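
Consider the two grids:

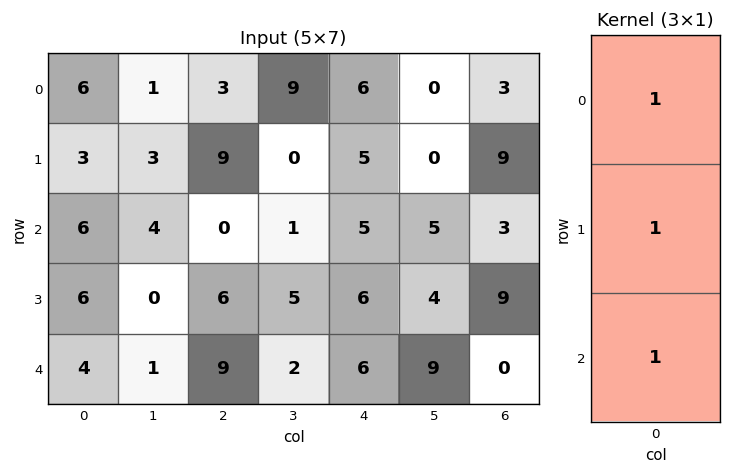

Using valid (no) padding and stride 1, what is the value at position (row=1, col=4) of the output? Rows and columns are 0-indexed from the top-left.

The receptive field on the input at this output position is [5 / 5 / 6]. Elementwise product with the kernel and sum: 5·1 + 5·1 + 6·1.

16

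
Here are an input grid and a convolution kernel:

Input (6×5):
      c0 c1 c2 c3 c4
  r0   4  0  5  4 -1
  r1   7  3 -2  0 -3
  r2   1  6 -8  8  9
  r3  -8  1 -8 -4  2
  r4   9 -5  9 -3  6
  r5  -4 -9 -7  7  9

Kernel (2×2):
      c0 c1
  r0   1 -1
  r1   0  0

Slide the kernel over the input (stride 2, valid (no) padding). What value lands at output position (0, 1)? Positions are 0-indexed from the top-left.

1

The receptive field on the input at this output position is [5 4 / -2 0]. Elementwise product with the kernel and sum: 5·1 + 4·-1.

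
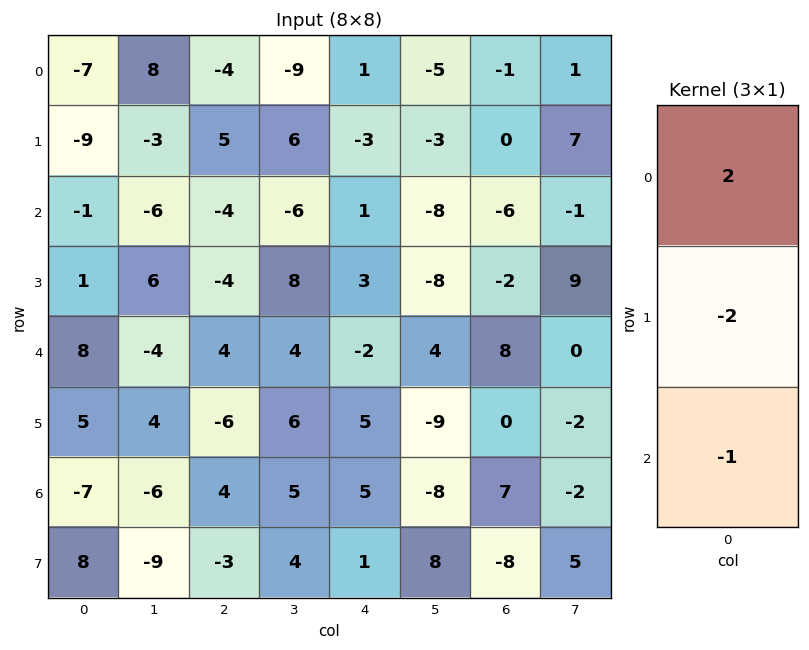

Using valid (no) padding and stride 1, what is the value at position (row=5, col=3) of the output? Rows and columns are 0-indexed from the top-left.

-2

The receptive field on the input at this output position is [6 / 5 / 4]. Elementwise product with the kernel and sum: 6·2 + 5·-2 + 4·-1.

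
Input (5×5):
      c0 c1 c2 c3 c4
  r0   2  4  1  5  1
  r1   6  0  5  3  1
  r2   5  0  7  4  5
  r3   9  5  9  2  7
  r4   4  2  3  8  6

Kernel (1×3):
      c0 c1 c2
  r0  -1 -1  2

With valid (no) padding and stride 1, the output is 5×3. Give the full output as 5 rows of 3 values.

Output[0,0]: The receptive field on the input at this output position is [2 4 1]. Elementwise product with the kernel and sum: 2·-1 + 4·-1 + 1·2.

-4 5 -4
4 1 -6
9 1 -1
4 -10 3
0 11 1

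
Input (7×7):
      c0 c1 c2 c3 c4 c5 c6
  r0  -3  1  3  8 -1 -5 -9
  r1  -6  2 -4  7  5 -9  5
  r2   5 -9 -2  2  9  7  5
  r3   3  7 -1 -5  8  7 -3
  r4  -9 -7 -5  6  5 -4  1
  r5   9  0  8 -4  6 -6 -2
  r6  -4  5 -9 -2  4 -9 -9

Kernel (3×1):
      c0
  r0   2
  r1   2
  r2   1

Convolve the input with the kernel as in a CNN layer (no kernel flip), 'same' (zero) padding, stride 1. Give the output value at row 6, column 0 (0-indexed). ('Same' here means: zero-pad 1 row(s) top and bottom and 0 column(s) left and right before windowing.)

10

The receptive field on the zero-padded input at this output position is [9 / -4 / 0]. Elementwise product with the kernel and sum: 9·2 + -4·2 + 0·1.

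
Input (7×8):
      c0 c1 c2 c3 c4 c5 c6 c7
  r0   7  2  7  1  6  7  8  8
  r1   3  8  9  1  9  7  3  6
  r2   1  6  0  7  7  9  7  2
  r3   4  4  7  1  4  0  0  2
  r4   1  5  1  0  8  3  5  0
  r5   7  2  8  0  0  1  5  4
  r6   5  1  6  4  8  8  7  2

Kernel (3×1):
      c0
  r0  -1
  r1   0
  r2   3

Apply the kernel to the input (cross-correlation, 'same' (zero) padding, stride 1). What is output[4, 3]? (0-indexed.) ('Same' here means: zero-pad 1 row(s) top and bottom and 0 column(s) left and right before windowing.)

-1

The receptive field on the zero-padded input at this output position is [1 / 0 / 0]. Elementwise product with the kernel and sum: 1·-1 + 0·3.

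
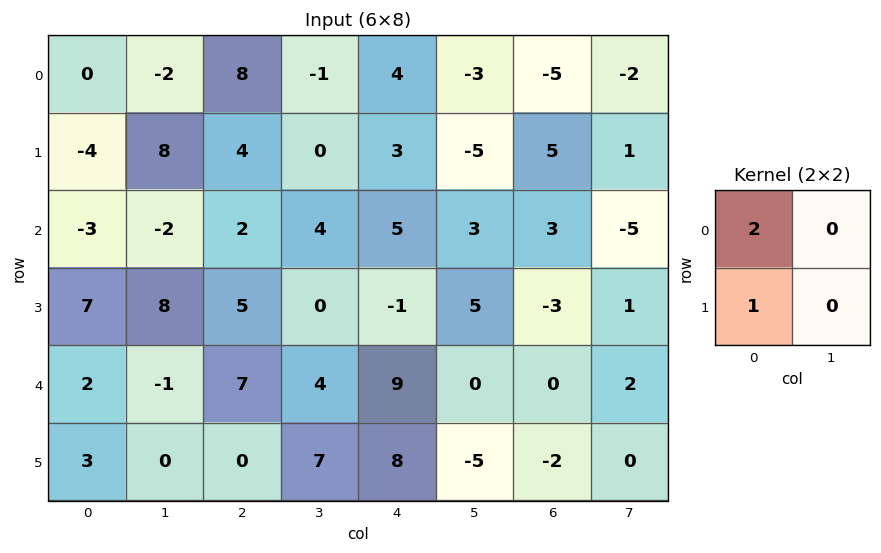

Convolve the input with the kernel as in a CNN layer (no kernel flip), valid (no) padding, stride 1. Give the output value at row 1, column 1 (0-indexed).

The receptive field on the input at this output position is [8 4 / -2 2]. Elementwise product with the kernel and sum: 8·2 + -2·1.

14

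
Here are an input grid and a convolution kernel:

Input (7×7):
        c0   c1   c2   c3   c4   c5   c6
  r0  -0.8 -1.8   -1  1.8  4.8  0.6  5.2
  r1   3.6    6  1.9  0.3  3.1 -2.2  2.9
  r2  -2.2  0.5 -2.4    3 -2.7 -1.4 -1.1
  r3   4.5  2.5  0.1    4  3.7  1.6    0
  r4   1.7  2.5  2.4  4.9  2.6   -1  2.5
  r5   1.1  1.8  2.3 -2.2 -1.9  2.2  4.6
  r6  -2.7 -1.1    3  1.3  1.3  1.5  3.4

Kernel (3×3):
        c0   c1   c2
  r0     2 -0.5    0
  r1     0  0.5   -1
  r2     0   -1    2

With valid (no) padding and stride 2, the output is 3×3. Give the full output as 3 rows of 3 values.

Output[0,0]: The receptive field on the input at this output position is [-0.8 -1.8 -1 / 3.6 6 1.9 / -2.2 0.5 -2.4]. Elementwise product with the kernel and sum: -0.8·2 + -1.8·-0.5 + 6·0.5 + 1.9·-1 + 0.5·-1 + -2.4·2.

-4.9 -14.25 4.5
-1.2 -7.7 2.1
7.85 4.45 7.5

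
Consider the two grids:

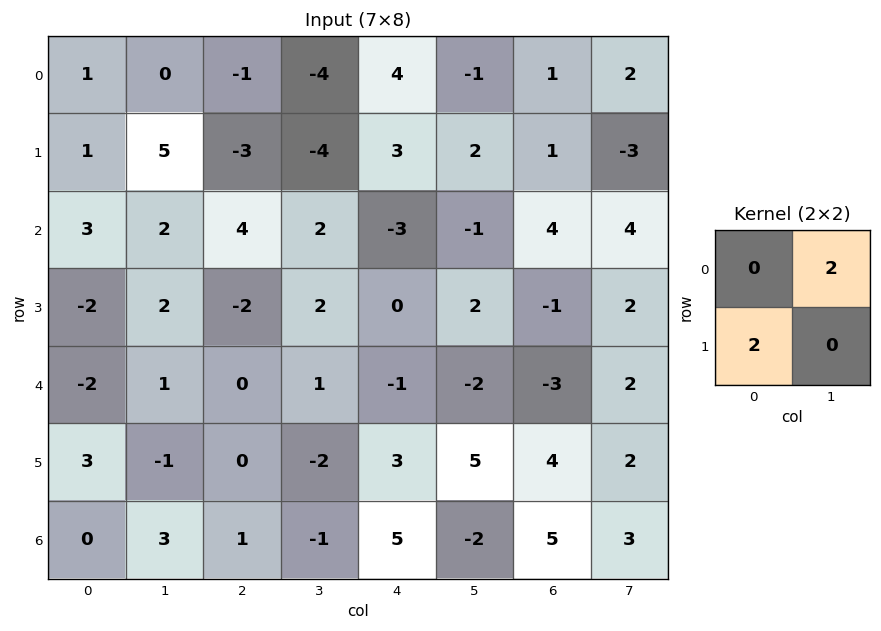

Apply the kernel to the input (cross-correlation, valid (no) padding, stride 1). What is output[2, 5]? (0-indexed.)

The receptive field on the input at this output position is [-1 4 / 2 -1]. Elementwise product with the kernel and sum: 4·2 + 2·2.

12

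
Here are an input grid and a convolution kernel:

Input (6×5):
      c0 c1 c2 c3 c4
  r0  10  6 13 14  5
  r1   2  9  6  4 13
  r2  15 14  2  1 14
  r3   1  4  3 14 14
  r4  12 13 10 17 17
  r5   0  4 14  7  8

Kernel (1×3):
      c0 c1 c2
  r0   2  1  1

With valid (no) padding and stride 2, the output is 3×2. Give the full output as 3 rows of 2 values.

39 45
46 19
47 54

Output[0,0]: The receptive field on the input at this output position is [10 6 13]. Elementwise product with the kernel and sum: 10·2 + 6·1 + 13·1.
Output[0,1]: The receptive field on the input at this output position is [13 14 5]. Elementwise product with the kernel and sum: 13·2 + 14·1 + 5·1.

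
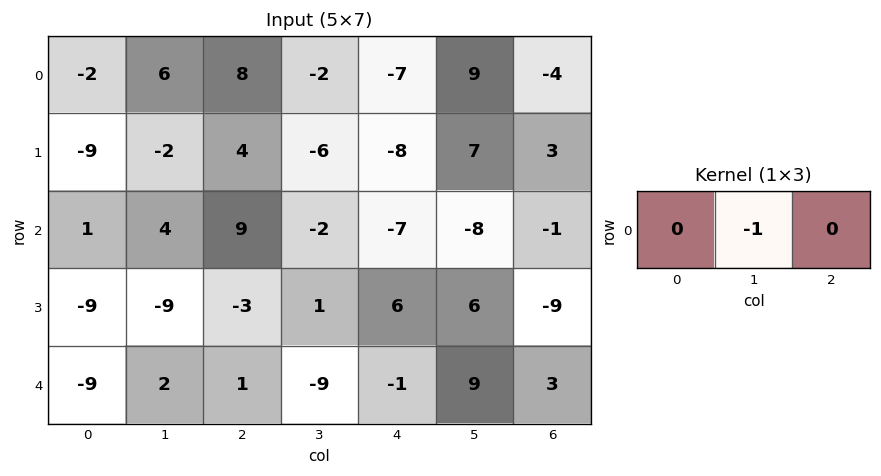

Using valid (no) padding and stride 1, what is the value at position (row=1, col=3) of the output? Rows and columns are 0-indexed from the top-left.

The receptive field on the input at this output position is [-6 -8 7]. Elementwise product with the kernel and sum: -8·-1.

8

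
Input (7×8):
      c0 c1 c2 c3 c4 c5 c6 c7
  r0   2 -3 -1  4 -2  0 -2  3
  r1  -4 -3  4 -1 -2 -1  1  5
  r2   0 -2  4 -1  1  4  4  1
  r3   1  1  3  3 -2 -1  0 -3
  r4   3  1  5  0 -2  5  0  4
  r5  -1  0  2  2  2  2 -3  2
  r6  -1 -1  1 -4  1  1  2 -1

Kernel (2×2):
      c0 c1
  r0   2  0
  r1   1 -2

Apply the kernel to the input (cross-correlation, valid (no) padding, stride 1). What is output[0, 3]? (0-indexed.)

11

The receptive field on the input at this output position is [4 -2 / -1 -2]. Elementwise product with the kernel and sum: 4·2 + -1·1 + -2·-2.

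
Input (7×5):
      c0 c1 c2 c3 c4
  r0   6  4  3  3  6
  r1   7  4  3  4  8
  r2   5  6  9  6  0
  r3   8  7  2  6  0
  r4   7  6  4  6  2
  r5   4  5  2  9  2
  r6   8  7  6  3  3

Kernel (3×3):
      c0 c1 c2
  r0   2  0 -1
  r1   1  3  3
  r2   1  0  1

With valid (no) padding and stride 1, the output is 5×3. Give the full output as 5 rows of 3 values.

51 42 48
71 68 27
47 49 44
57 58 36
49 54 50

Output[0,0]: The receptive field on the input at this output position is [6 4 3 / 7 4 3 / 5 6 9]. Elementwise product with the kernel and sum: 6·2 + 3·-1 + 7·1 + 4·3 + 3·3 + 5·1 + 9·1.
Output[0,1]: The receptive field on the input at this output position is [4 3 3 / 4 3 4 / 6 9 6]. Elementwise product with the kernel and sum: 4·2 + 3·-1 + 4·1 + 3·3 + 4·3 + 6·1 + 6·1.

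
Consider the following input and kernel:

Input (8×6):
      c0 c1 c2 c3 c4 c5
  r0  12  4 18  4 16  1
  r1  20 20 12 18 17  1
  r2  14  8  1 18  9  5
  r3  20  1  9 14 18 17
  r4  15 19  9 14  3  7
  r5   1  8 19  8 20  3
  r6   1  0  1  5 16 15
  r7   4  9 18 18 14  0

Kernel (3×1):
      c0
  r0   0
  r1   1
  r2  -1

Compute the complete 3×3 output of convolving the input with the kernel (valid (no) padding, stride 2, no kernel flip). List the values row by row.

Output[0,0]: The receptive field on the input at this output position is [12 / 20 / 14]. Elementwise product with the kernel and sum: 20·1 + 14·-1.

6 11 8
5 0 15
0 18 4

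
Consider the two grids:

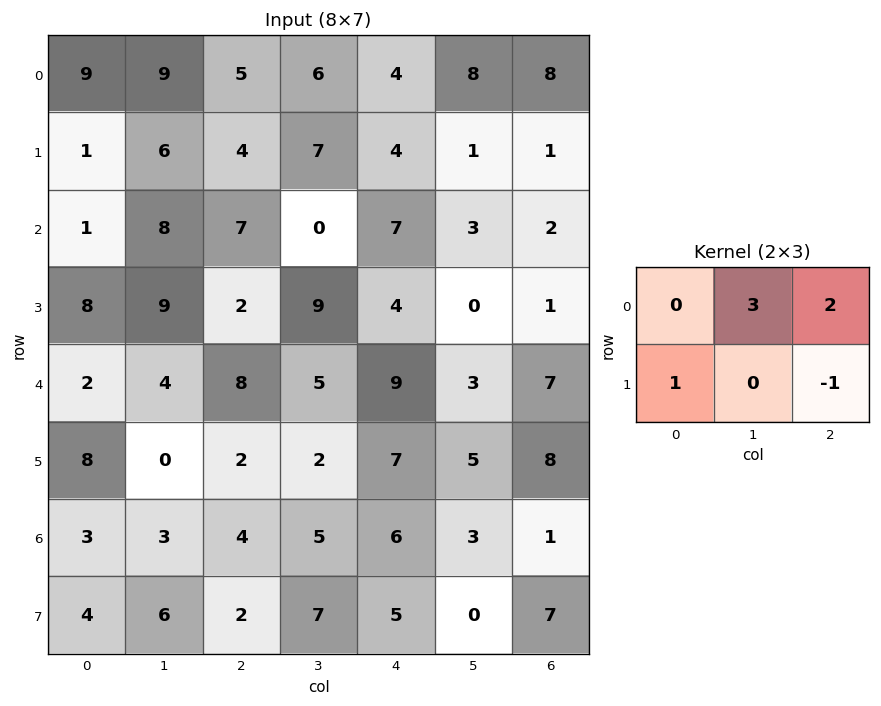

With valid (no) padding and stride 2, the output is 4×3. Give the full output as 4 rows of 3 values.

34 26 43
44 12 16
34 28 22
19 24 9

Output[0,0]: The receptive field on the input at this output position is [9 9 5 / 1 6 4]. Elementwise product with the kernel and sum: 9·3 + 5·2 + 1·1 + 4·-1.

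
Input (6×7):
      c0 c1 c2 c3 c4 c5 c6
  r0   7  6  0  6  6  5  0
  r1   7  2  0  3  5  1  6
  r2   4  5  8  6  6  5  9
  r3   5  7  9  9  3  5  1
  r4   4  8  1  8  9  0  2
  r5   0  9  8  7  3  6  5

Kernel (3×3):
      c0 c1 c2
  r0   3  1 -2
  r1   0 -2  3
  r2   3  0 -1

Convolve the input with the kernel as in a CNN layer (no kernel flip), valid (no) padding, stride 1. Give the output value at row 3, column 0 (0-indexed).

The receptive field on the input at this output position is [5 7 9 / 4 8 1 / 0 9 8]. Elementwise product with the kernel and sum: 5·3 + 7·1 + 9·-2 + 8·-2 + 1·3 + 0·3 + 8·-1.

-17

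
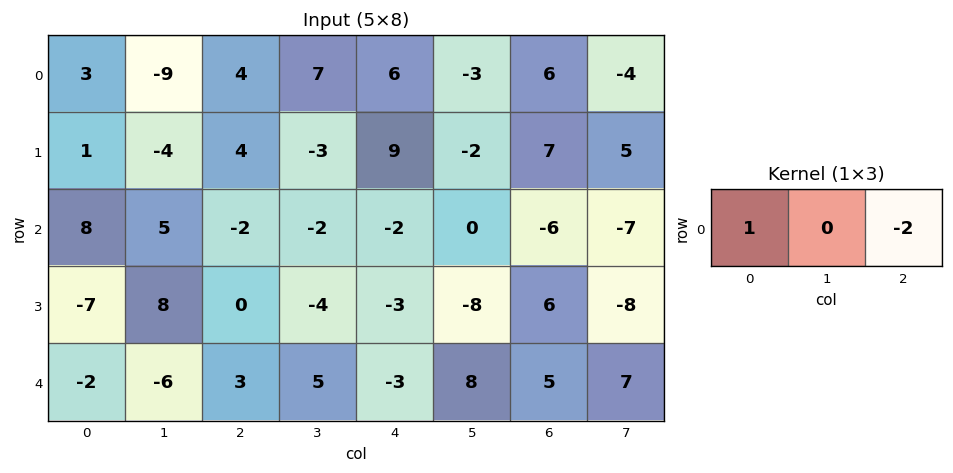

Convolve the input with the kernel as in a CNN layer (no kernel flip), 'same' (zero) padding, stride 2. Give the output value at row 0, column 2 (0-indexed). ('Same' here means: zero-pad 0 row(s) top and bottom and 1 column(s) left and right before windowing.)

13

The receptive field on the zero-padded input at this output position is [7 6 -3]. Elementwise product with the kernel and sum: 7·1 + -3·-2.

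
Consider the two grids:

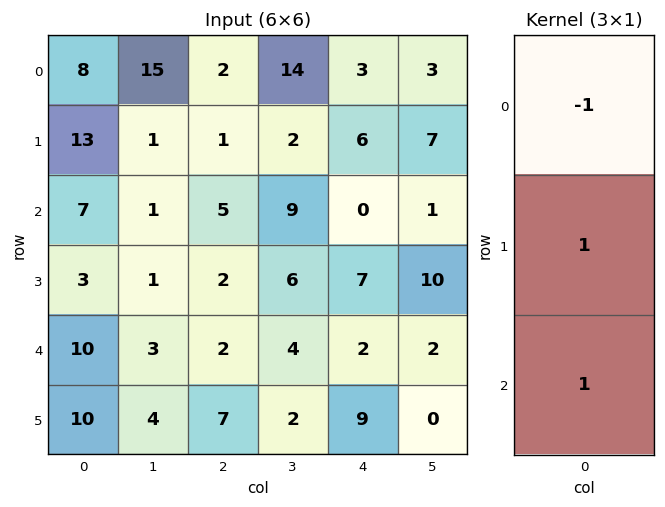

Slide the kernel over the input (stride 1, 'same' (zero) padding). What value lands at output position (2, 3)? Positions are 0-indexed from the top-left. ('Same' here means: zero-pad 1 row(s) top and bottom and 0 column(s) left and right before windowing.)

The receptive field on the zero-padded input at this output position is [2 / 9 / 6]. Elementwise product with the kernel and sum: 2·-1 + 9·1 + 6·1.

13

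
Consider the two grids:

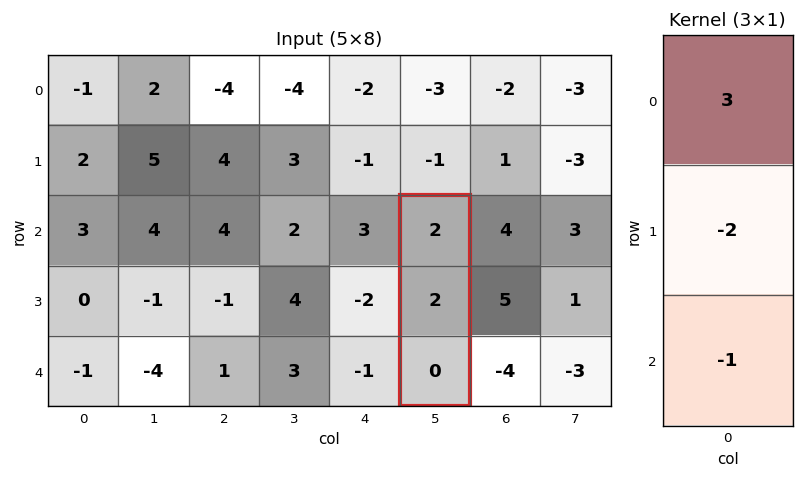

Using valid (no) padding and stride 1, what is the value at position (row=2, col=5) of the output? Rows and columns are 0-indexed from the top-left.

2

The receptive field on the input at this output position is [2 / 2 / 0]. Elementwise product with the kernel and sum: 2·3 + 2·-2 + 0·-1.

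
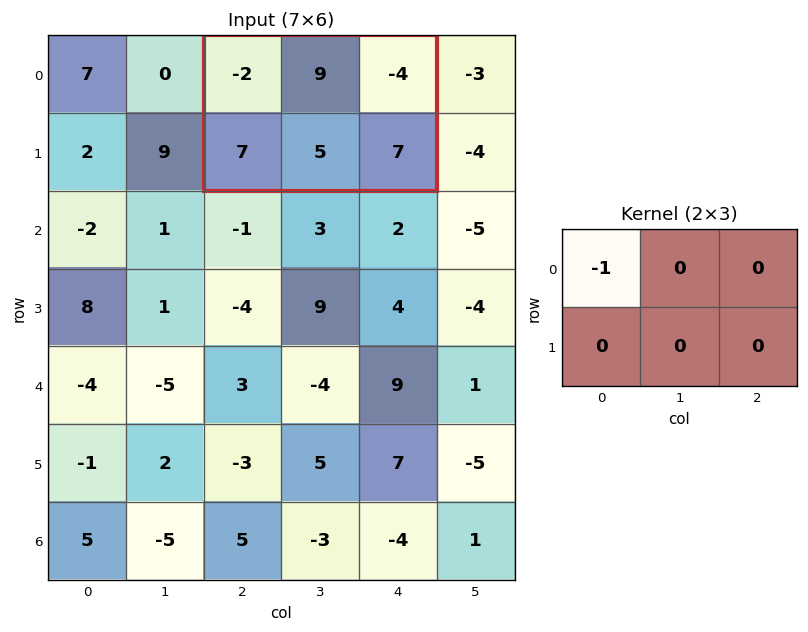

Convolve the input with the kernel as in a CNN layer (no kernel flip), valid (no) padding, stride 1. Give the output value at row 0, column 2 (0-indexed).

2

The receptive field on the input at this output position is [-2 9 -4 / 7 5 7]. Elementwise product with the kernel and sum: -2·-1.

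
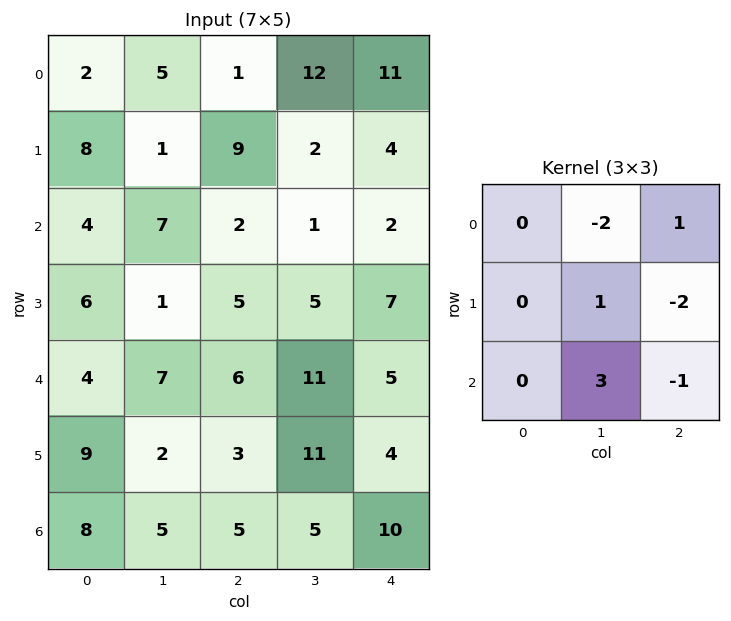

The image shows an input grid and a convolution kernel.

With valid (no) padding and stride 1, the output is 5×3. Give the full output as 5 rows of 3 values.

Output[0,0]: The receptive field on the input at this output position is [2 5 1 / 8 1 9 / 4 7 2]. Elementwise product with the kernel and sum: 5·-2 + 1·1 + 1·1 + 9·-2 + 7·3 + 2·-1.
Output[0,1]: The receptive field on the input at this output position is [5 1 12 / 1 9 2 / 7 2 1]. Elementwise product with the kernel and sum: 1·-2 + 12·1 + 9·1 + 2·-2 + 2·3 + 1·-1.

-7 20 -18
8 -6 5
-6 -1 19
1 -23 27
-2 -10 -9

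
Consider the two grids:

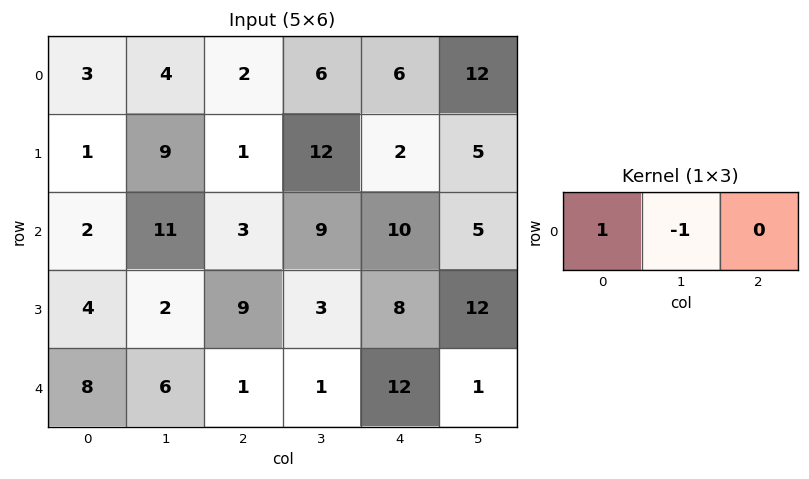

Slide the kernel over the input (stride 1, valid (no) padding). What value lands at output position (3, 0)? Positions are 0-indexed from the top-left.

The receptive field on the input at this output position is [4 2 9]. Elementwise product with the kernel and sum: 4·1 + 2·-1.

2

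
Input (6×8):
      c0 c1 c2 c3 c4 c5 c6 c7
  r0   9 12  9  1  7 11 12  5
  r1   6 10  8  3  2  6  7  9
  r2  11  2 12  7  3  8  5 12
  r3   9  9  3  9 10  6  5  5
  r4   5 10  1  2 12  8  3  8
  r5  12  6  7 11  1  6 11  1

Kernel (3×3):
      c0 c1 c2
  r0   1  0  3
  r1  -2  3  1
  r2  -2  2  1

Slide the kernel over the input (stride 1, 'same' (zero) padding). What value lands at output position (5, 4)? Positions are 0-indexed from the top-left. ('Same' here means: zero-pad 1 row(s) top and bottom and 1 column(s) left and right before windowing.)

The receptive field on the zero-padded input at this output position is [2 12 8 / 11 1 6 / 0 0 0]. Elementwise product with the kernel and sum: 2·1 + 8·3 + 11·-2 + 1·3 + 6·1 + 0·-2 + 0·2 + 0·1.

13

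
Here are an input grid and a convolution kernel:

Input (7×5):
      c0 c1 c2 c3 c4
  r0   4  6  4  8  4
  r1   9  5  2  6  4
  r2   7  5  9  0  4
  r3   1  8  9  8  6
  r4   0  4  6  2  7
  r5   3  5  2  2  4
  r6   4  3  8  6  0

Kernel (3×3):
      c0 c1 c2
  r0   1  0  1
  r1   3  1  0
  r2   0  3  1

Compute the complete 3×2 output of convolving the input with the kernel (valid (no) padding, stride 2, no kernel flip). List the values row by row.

64 24
45 61
37 39

Output[0,0]: The receptive field on the input at this output position is [4 6 4 / 9 5 2 / 7 5 9]. Elementwise product with the kernel and sum: 4·1 + 4·1 + 9·3 + 5·1 + 5·3 + 9·1.
Output[0,1]: The receptive field on the input at this output position is [4 8 4 / 2 6 4 / 9 0 4]. Elementwise product with the kernel and sum: 4·1 + 4·1 + 2·3 + 6·1 + 0·3 + 4·1.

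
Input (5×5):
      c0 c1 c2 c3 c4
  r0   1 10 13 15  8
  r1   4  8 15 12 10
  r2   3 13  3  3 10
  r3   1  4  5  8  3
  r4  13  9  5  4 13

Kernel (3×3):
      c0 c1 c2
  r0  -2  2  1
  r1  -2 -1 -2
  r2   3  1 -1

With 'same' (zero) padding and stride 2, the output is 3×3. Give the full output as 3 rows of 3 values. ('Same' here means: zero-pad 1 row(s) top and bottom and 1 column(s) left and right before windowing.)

-25 -36 8
-16 0 7
-25 -21 -31

Output[0,0]: The receptive field on the zero-padded input at this output position is [0 0 0 / 0 1 10 / 0 4 8]. Elementwise product with the kernel and sum: 0·-2 + 0·2 + 0·1 + 0·-2 + 1·-1 + 10·-2 + 0·3 + 4·1 + 8·-1.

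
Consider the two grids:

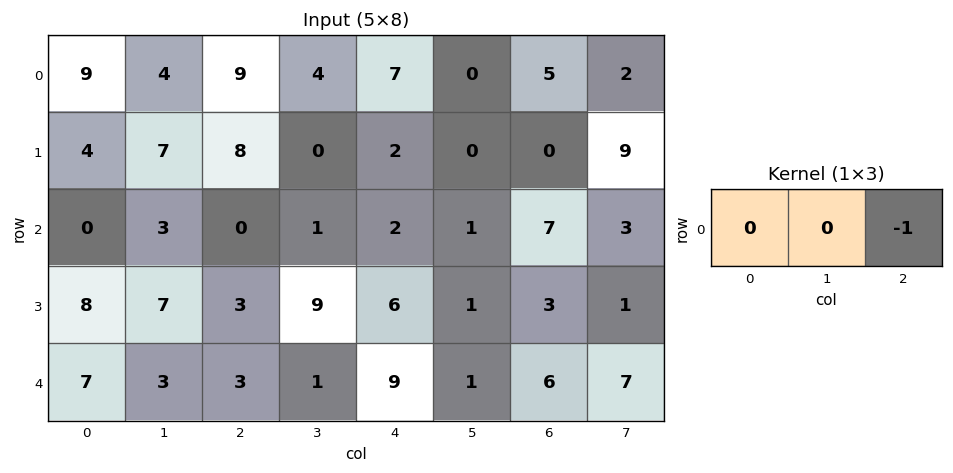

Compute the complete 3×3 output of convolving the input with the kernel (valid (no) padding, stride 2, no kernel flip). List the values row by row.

Output[0,0]: The receptive field on the input at this output position is [9 4 9]. Elementwise product with the kernel and sum: 9·-1.

-9 -7 -5
0 -2 -7
-3 -9 -6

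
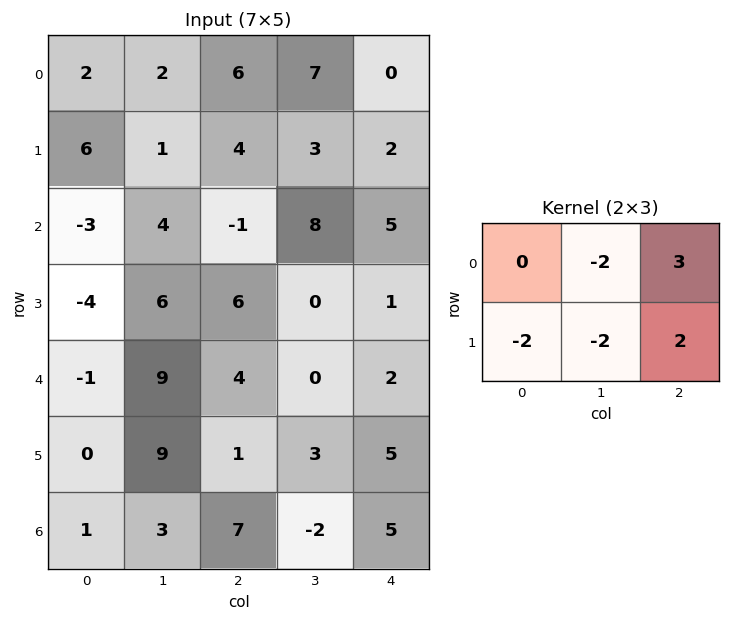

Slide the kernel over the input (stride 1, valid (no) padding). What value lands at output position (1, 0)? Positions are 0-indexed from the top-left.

6

The receptive field on the input at this output position is [6 1 4 / -3 4 -1]. Elementwise product with the kernel and sum: 1·-2 + 4·3 + -3·-2 + 4·-2 + -1·2.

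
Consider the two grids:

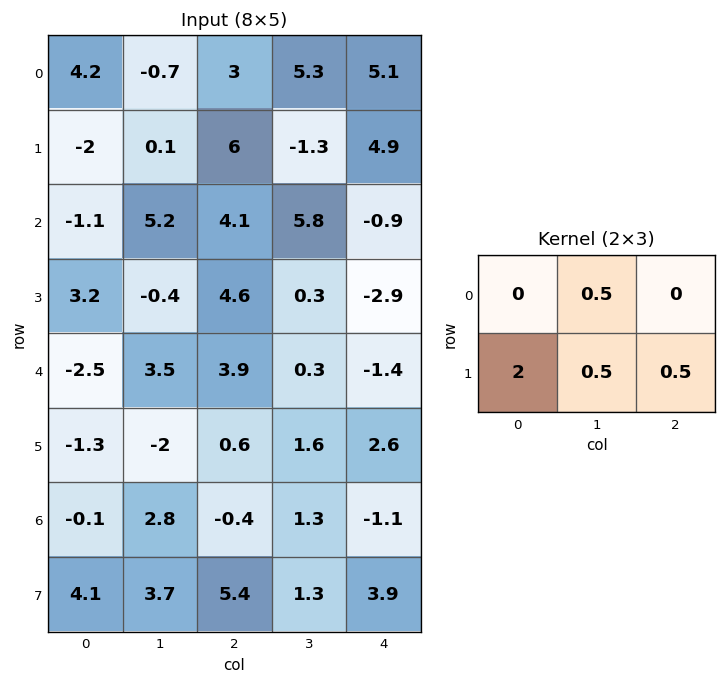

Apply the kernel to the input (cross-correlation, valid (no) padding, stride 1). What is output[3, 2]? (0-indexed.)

7.4

The receptive field on the input at this output position is [4.6 0.3 -2.9 / 3.9 0.3 -1.4]. Elementwise product with the kernel and sum: 0.3·0.5 + 3.9·2 + 0.3·0.5 + -1.4·0.5.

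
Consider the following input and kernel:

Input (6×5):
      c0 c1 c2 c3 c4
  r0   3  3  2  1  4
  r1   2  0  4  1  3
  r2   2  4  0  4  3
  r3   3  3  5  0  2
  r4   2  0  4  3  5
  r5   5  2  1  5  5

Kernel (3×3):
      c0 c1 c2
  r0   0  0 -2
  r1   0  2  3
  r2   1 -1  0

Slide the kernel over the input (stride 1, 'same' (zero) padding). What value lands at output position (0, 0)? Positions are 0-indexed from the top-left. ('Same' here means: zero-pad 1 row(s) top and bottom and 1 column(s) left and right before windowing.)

13

The receptive field on the zero-padded input at this output position is [0 0 0 / 0 3 3 / 0 2 0]. Elementwise product with the kernel and sum: 0·-2 + 3·2 + 3·3 + 0·1 + 2·-1.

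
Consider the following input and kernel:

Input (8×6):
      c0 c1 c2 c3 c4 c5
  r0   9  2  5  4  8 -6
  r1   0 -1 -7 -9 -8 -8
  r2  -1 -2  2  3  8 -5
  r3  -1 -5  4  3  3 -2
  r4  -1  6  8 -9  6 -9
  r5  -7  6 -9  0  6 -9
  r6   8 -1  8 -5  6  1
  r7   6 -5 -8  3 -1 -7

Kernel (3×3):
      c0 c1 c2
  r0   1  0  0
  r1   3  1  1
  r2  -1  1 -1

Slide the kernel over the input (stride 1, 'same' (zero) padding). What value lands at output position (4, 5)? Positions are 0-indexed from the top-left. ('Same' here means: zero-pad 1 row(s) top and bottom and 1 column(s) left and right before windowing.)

The receptive field on the zero-padded input at this output position is [3 -2 0 / 6 -9 0 / 6 -9 0]. Elementwise product with the kernel and sum: 3·1 + 6·3 + -9·1 + 0·1 + 6·-1 + -9·1 + 0·-1.

-3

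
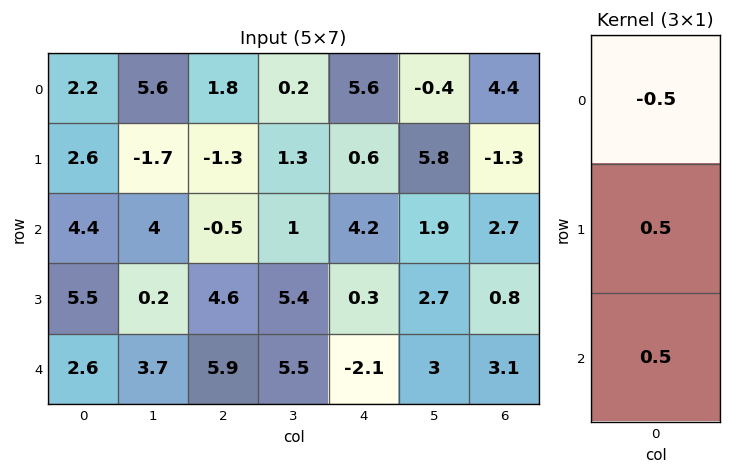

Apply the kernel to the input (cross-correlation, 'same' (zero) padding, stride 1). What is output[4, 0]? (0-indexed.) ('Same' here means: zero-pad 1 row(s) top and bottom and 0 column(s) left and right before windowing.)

The receptive field on the zero-padded input at this output position is [5.5 / 2.6 / 0]. Elementwise product with the kernel and sum: 5.5·-0.5 + 2.6·0.5 + 0·0.5.

-1.45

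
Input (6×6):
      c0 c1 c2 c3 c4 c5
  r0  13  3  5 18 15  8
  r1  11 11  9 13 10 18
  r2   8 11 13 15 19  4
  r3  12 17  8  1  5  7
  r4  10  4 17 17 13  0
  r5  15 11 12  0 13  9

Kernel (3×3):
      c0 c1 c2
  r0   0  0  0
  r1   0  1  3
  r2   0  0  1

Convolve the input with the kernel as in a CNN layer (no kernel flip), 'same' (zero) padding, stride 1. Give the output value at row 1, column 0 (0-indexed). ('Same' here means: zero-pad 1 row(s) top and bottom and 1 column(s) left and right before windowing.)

55

The receptive field on the zero-padded input at this output position is [0 13 3 / 0 11 11 / 0 8 11]. Elementwise product with the kernel and sum: 11·1 + 11·3 + 11·1.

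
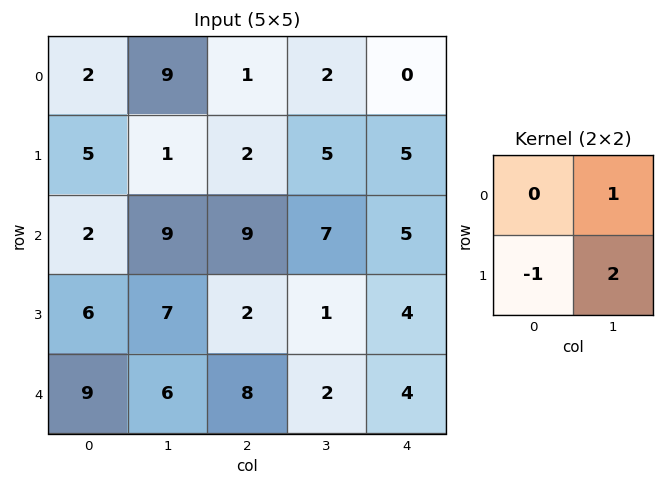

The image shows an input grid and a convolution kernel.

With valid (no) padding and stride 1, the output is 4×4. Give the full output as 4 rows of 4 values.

Output[0,0]: The receptive field on the input at this output position is [2 9 / 5 1]. Elementwise product with the kernel and sum: 9·1 + 5·-1 + 1·2.

6 4 10 5
17 11 10 8
17 6 7 12
10 12 -3 10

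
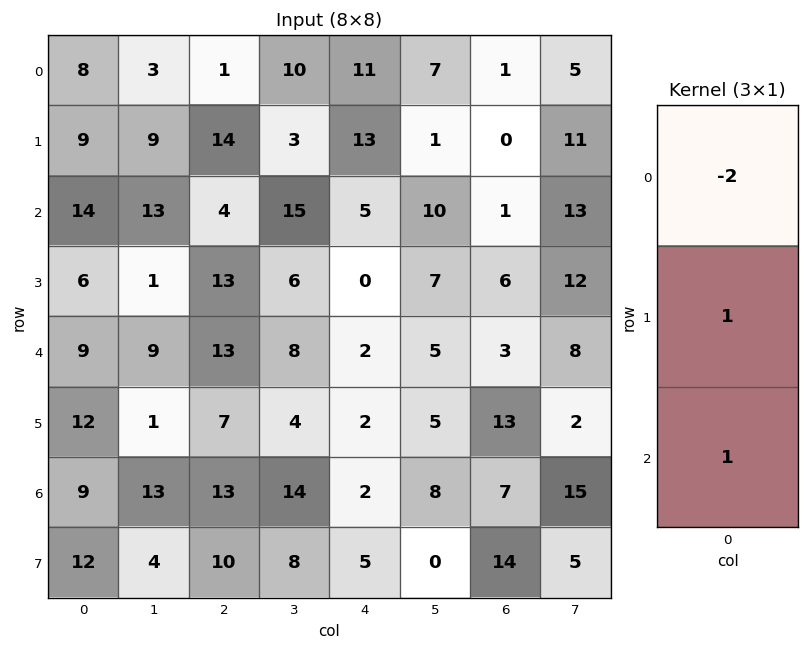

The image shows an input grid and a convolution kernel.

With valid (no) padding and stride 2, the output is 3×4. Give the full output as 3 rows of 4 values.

7 16 -4 -1
-13 18 -8 7
3 -6 0 14

Output[0,0]: The receptive field on the input at this output position is [8 / 9 / 14]. Elementwise product with the kernel and sum: 8·-2 + 9·1 + 14·1.
Output[0,1]: The receptive field on the input at this output position is [1 / 14 / 4]. Elementwise product with the kernel and sum: 1·-2 + 14·1 + 4·1.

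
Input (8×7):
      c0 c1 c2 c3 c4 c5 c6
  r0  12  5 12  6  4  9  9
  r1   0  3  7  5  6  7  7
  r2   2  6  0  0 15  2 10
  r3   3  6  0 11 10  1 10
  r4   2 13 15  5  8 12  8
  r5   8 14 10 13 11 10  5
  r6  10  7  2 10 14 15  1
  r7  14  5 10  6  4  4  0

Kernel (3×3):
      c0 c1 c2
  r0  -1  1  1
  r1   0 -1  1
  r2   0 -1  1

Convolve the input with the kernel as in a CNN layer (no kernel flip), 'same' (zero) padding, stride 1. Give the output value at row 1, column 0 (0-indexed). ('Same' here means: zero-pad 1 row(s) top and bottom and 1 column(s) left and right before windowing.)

The receptive field on the zero-padded input at this output position is [0 12 5 / 0 0 3 / 0 2 6]. Elementwise product with the kernel and sum: 0·-1 + 12·1 + 5·1 + 0·-1 + 3·1 + 2·-1 + 6·1.

24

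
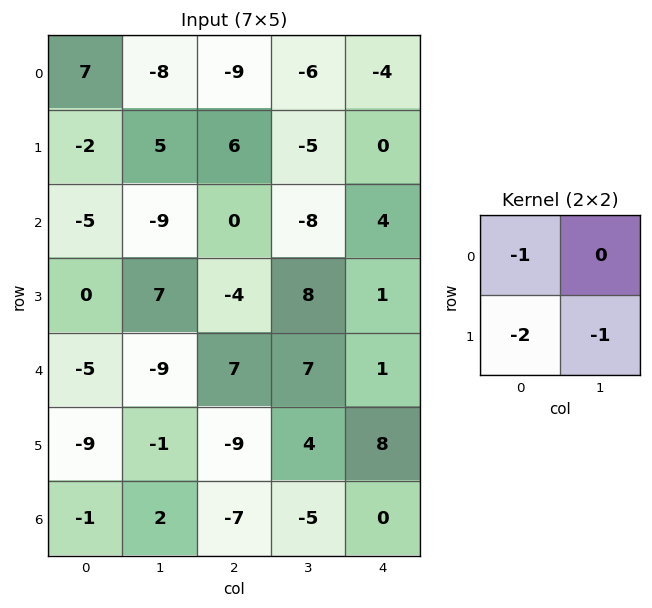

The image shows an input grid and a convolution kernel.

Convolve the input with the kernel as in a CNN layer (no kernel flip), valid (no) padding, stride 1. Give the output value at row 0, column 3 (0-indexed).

16

The receptive field on the input at this output position is [-6 -4 / -5 0]. Elementwise product with the kernel and sum: -6·-1 + -5·-2 + 0·-1.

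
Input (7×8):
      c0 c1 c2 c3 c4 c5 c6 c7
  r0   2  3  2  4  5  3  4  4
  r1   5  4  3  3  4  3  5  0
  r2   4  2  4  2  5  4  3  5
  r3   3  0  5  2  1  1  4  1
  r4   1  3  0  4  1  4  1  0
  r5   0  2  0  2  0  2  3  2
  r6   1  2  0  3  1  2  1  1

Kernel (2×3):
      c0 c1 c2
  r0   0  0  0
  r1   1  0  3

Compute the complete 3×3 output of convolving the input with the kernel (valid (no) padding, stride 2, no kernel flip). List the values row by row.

14 15 19
18 8 13
0 0 9

Output[0,0]: The receptive field on the input at this output position is [2 3 2 / 5 4 3]. Elementwise product with the kernel and sum: 5·1 + 3·3.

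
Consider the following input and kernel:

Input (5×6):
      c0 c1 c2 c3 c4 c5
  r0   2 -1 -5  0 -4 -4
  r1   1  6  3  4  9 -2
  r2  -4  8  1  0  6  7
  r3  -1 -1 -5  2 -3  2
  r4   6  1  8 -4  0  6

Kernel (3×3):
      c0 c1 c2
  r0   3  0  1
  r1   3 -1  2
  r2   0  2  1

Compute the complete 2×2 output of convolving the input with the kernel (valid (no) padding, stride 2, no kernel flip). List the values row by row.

Output[0,0]: The receptive field on the input at this output position is [2 -1 -5 / 1 6 3 / -4 8 1]. Elementwise product with the kernel and sum: 2·3 + -5·1 + 1·3 + 6·-1 + 3·2 + 8·2 + 1·1.
Output[0,1]: The receptive field on the input at this output position is [-5 0 -4 / 3 4 9 / 1 0 6]. Elementwise product with the kernel and sum: -5·3 + -4·1 + 3·3 + 4·-1 + 9·2 + 0·2 + 6·1.

21 10
-13 -22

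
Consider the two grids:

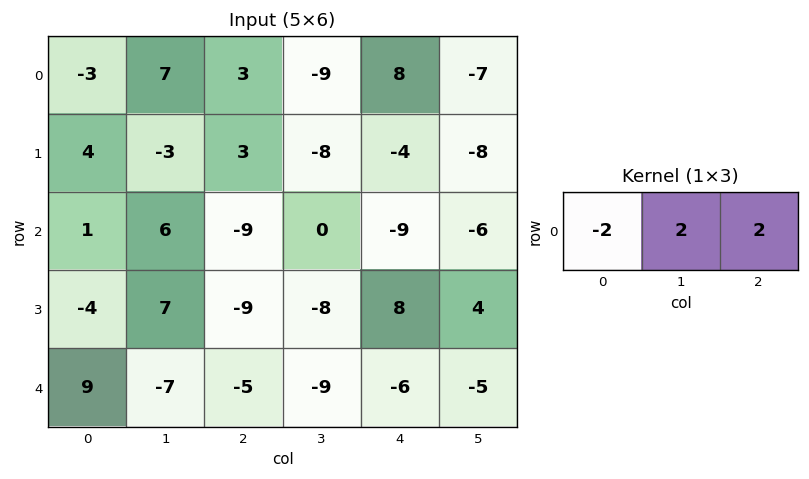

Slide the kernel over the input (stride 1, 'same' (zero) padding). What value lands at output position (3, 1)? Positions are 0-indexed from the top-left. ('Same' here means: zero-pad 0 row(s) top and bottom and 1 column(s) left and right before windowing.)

The receptive field on the zero-padded input at this output position is [-4 7 -9]. Elementwise product with the kernel and sum: -4·-2 + 7·2 + -9·2.

4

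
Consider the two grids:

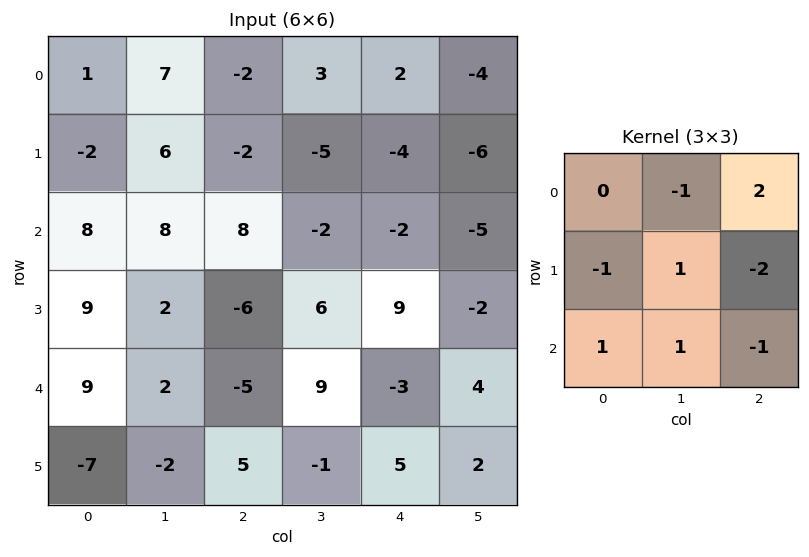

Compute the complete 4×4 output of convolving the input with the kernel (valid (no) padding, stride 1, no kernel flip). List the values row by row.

Output[0,0]: The receptive field on the input at this output position is [1 7 -2 / -2 6 -2 / 8 8 8]. Elementwise product with the kernel and sum: 7·-1 + -2·2 + -2·-1 + 6·1 + -2·-2 + 8·1 + 8·1 + 8·-1.
Output[0,1]: The receptive field on the input at this output position is [7 -2 3 / 6 -2 -5 / 8 8 -2]. Elementwise product with the kernel and sum: -2·-1 + 3·2 + 6·-1 + -2·1 + -5·-2 + 8·1 + 8·1 + -2·-1.

9 28 14 4
-9 -14 -18 19
29 -44 -1 1
-25 -3 31 -31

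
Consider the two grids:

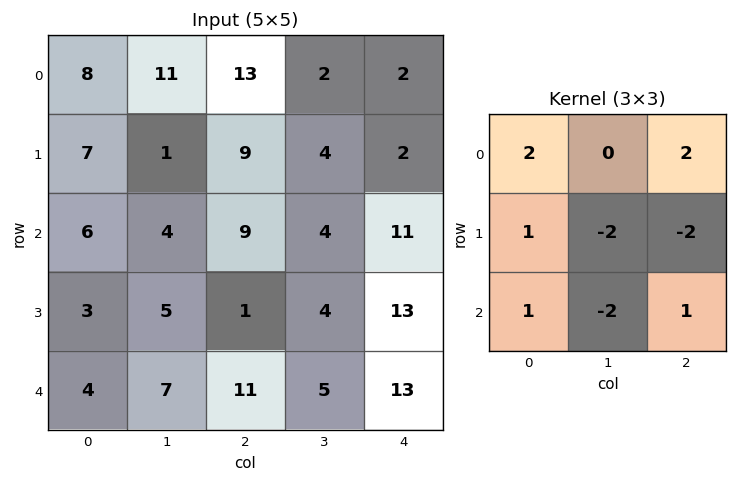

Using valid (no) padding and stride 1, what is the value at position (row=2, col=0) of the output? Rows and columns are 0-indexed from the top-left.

22

The receptive field on the input at this output position is [6 4 9 / 3 5 1 / 4 7 11]. Elementwise product with the kernel and sum: 6·2 + 9·2 + 3·1 + 5·-2 + 1·-2 + 4·1 + 7·-2 + 11·1.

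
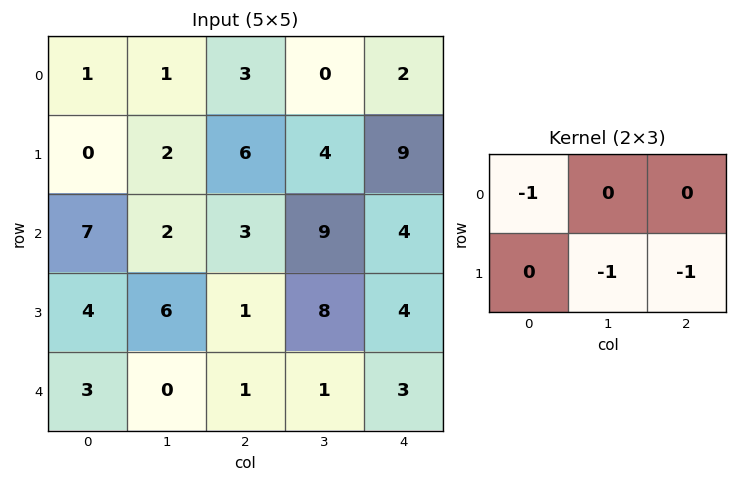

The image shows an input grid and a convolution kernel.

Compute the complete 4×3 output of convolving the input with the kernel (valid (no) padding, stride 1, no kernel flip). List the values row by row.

Output[0,0]: The receptive field on the input at this output position is [1 1 3 / 0 2 6]. Elementwise product with the kernel and sum: 1·-1 + 2·-1 + 6·-1.
Output[0,1]: The receptive field on the input at this output position is [1 3 0 / 2 6 4]. Elementwise product with the kernel and sum: 1·-1 + 6·-1 + 4·-1.

-9 -11 -16
-5 -14 -19
-14 -11 -15
-5 -8 -5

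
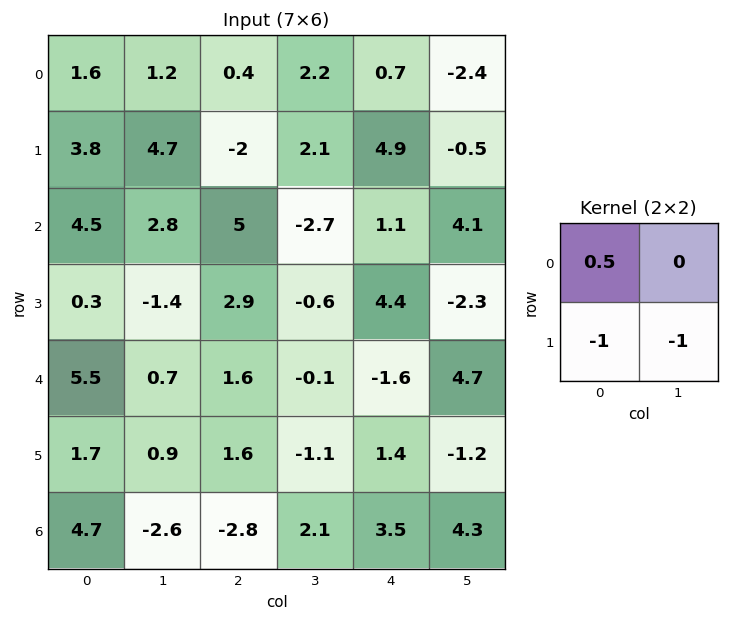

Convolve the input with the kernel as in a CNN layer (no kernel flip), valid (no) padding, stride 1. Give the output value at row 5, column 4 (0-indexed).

-7.1

The receptive field on the input at this output position is [1.4 -1.2 / 3.5 4.3]. Elementwise product with the kernel and sum: 1.4·0.5 + 3.5·-1 + 4.3·-1.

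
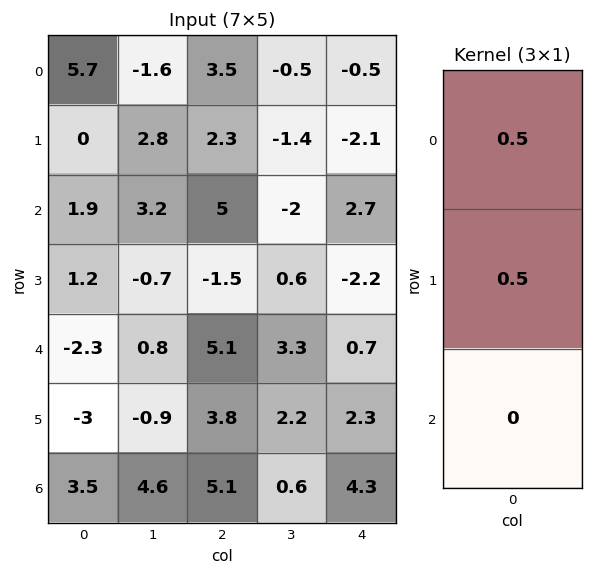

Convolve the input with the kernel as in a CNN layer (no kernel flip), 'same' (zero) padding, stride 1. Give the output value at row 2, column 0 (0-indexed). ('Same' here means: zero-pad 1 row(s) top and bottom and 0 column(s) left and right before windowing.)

The receptive field on the zero-padded input at this output position is [0 / 1.9 / 1.2]. Elementwise product with the kernel and sum: 0·0.5 + 1.9·0.5.

0.95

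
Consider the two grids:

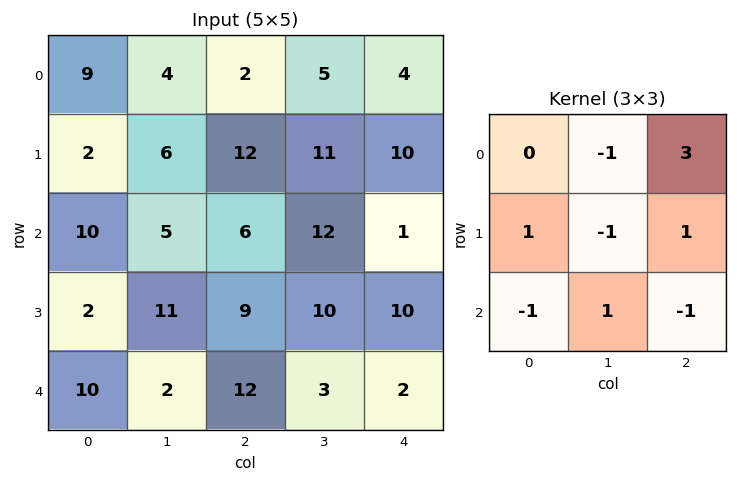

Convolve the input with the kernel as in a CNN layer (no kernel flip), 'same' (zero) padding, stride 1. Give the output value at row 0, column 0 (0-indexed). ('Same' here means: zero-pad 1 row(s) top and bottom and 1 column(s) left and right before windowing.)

-9

The receptive field on the zero-padded input at this output position is [0 0 0 / 0 9 4 / 0 2 6]. Elementwise product with the kernel and sum: 0·-1 + 0·3 + 0·1 + 9·-1 + 4·1 + 0·-1 + 2·1 + 6·-1.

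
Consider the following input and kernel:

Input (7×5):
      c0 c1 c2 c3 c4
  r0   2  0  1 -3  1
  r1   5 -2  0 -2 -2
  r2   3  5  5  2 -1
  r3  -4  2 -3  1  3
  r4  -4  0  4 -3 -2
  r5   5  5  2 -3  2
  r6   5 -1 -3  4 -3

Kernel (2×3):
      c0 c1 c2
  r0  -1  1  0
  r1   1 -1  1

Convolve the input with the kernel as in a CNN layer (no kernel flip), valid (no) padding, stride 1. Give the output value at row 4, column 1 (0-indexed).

4

The receptive field on the input at this output position is [0 4 -3 / 5 2 -3]. Elementwise product with the kernel and sum: 0·-1 + 4·1 + 5·1 + 2·-1 + -3·1.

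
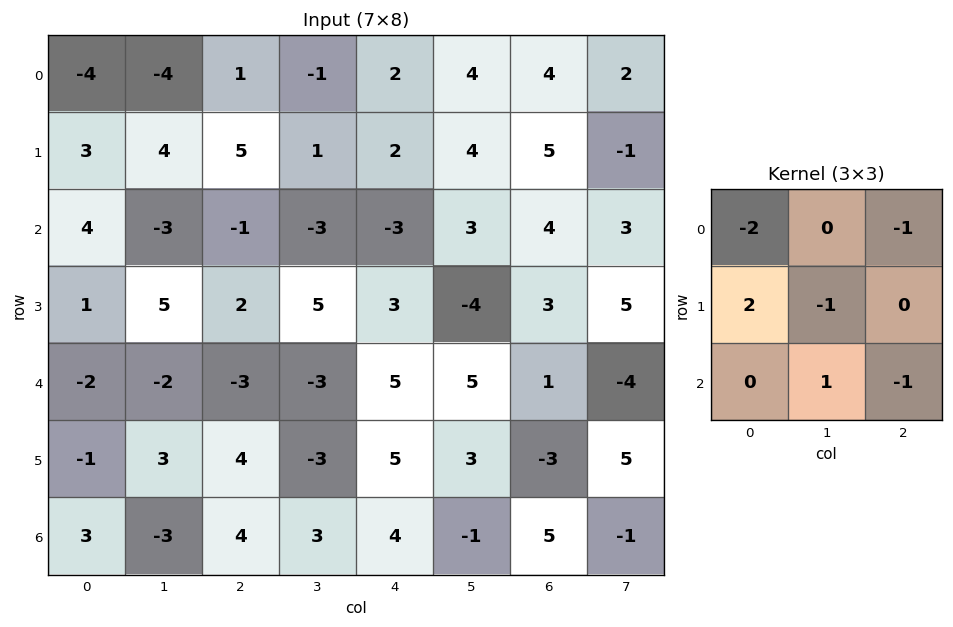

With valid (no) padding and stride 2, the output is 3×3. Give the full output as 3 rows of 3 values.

7 5 -9
-9 -4 16
-5 11 -10

Output[0,0]: The receptive field on the input at this output position is [-4 -4 1 / 3 4 5 / 4 -3 -1]. Elementwise product with the kernel and sum: -4·-2 + 1·-1 + 3·2 + 4·-1 + -3·1 + -1·-1.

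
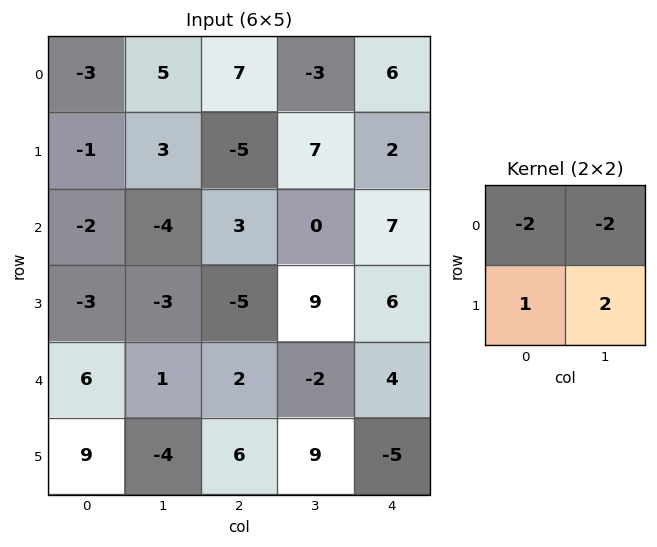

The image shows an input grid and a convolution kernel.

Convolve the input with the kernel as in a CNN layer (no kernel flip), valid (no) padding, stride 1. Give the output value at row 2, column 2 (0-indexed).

7

The receptive field on the input at this output position is [3 0 / -5 9]. Elementwise product with the kernel and sum: 3·-2 + 0·-2 + -5·1 + 9·2.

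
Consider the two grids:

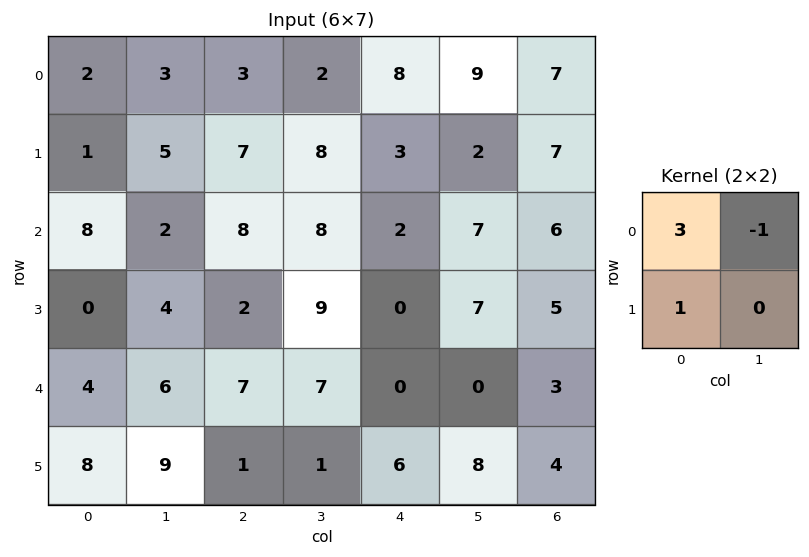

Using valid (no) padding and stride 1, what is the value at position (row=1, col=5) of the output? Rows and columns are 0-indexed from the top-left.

6

The receptive field on the input at this output position is [2 7 / 7 6]. Elementwise product with the kernel and sum: 2·3 + 7·-1 + 7·1.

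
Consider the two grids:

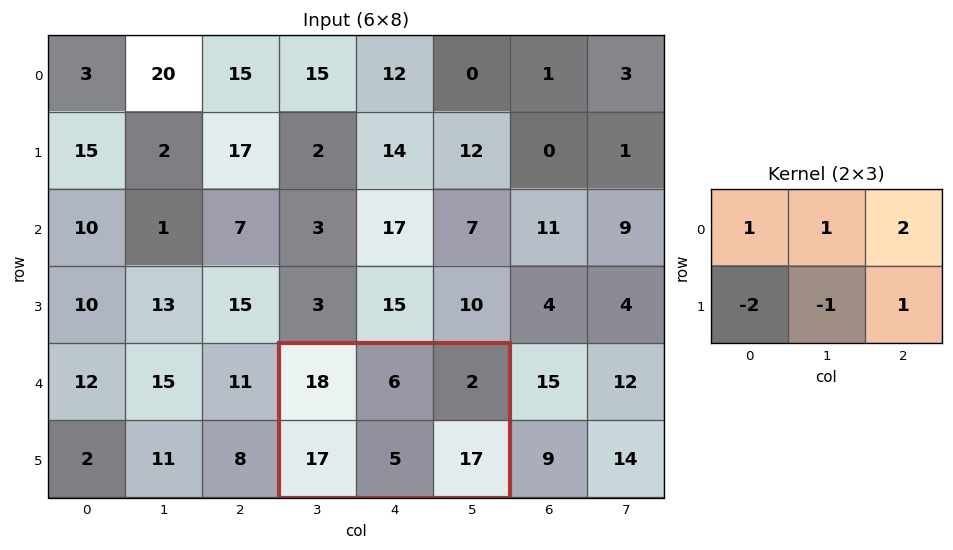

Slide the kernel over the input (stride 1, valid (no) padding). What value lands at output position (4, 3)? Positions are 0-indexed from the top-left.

6

The receptive field on the input at this output position is [18 6 2 / 17 5 17]. Elementwise product with the kernel and sum: 18·1 + 6·1 + 2·2 + 17·-2 + 5·-1 + 17·1.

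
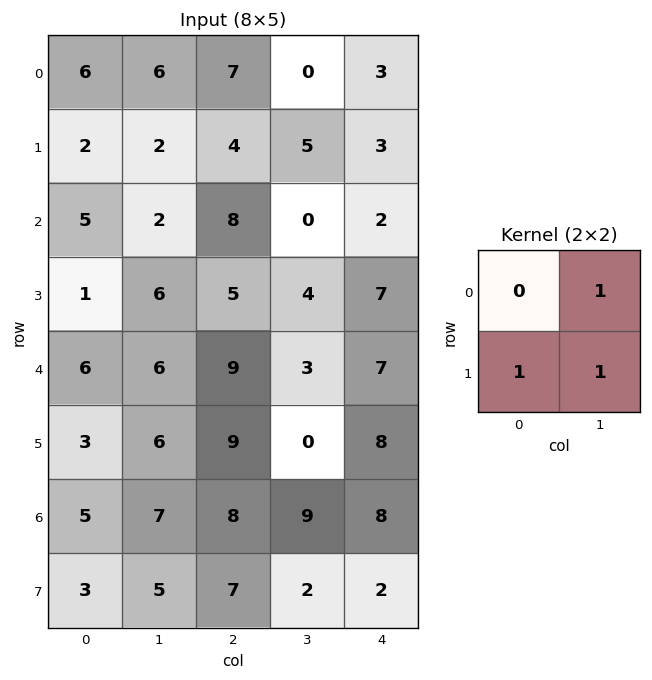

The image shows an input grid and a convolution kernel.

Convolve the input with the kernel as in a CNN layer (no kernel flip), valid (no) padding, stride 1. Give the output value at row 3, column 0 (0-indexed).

18

The receptive field on the input at this output position is [1 6 / 6 6]. Elementwise product with the kernel and sum: 6·1 + 6·1 + 6·1.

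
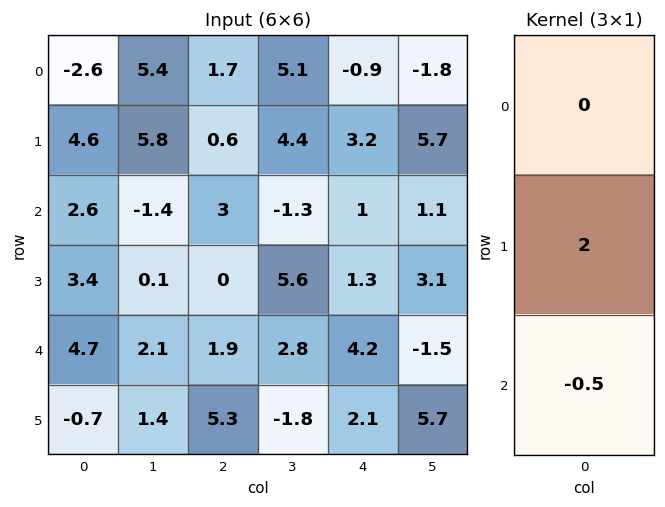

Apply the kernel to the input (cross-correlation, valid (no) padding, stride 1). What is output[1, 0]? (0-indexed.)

The receptive field on the input at this output position is [4.6 / 2.6 / 3.4]. Elementwise product with the kernel and sum: 2.6·2 + 3.4·-0.5.

3.5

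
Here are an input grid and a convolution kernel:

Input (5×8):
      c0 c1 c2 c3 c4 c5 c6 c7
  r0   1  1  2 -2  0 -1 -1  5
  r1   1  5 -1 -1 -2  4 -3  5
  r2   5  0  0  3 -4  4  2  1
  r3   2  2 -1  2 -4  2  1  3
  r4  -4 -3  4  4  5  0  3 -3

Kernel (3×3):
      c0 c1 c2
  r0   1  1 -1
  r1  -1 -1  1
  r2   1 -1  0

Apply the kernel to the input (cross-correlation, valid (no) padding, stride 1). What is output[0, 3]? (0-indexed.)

The receptive field on the input at this output position is [-2 0 -1 / -1 -2 4 / 3 -4 4]. Elementwise product with the kernel and sum: -2·1 + 0·1 + -1·-1 + -1·-1 + -2·-1 + 4·1 + 3·1 + -4·-1.

13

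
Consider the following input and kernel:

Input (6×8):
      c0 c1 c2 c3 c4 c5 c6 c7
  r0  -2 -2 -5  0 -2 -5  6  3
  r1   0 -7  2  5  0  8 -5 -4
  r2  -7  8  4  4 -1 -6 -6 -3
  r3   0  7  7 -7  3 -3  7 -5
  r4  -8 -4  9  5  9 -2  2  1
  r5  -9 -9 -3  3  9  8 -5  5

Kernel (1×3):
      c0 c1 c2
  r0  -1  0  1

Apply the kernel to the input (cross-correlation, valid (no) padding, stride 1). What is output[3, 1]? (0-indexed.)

-14

The receptive field on the input at this output position is [7 7 -7]. Elementwise product with the kernel and sum: 7·-1 + -7·1.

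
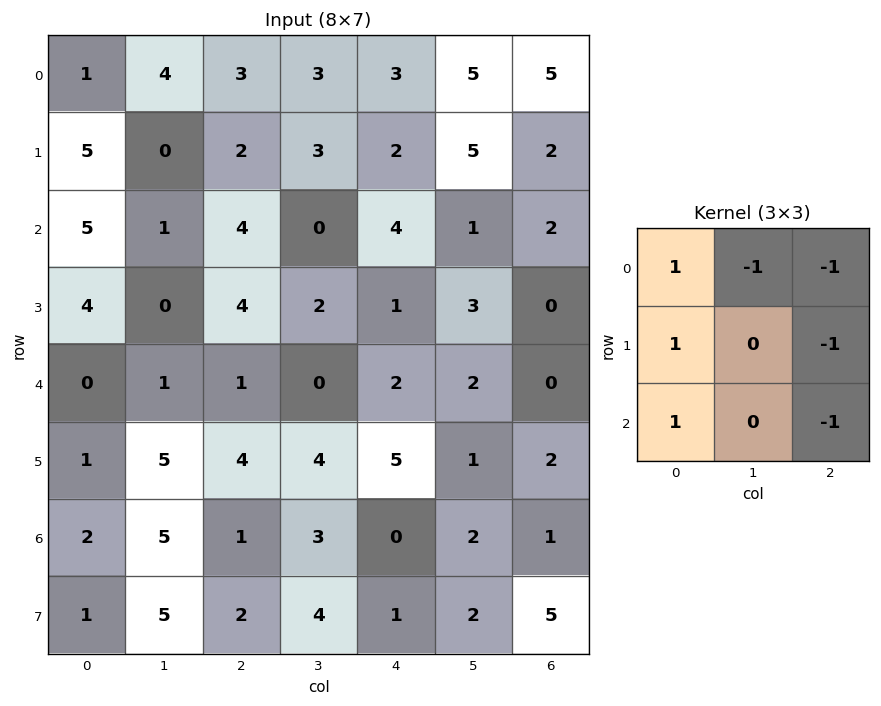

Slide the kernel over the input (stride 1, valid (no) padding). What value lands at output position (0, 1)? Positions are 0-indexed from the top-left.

The receptive field on the input at this output position is [4 3 3 / 0 2 3 / 1 4 0]. Elementwise product with the kernel and sum: 4·1 + 3·-1 + 3·-1 + 0·1 + 3·-1 + 1·1 + 0·-1.

-4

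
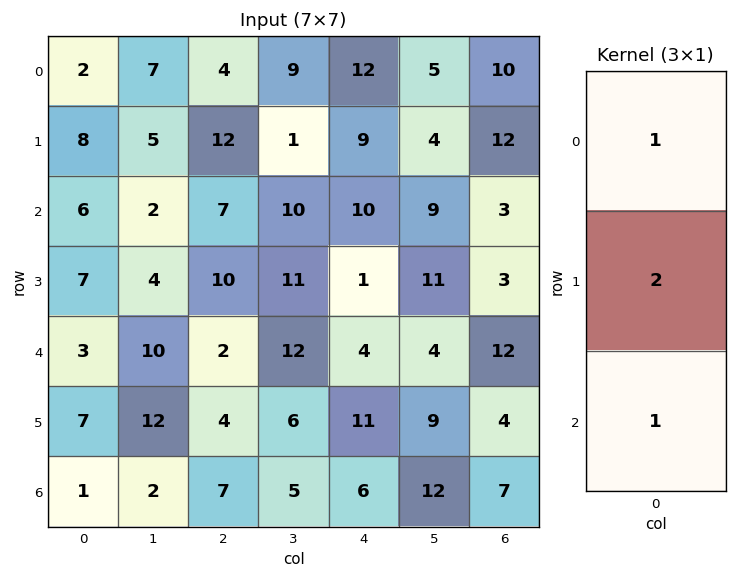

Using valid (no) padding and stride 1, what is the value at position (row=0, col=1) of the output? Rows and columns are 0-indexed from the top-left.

The receptive field on the input at this output position is [7 / 5 / 2]. Elementwise product with the kernel and sum: 7·1 + 5·2 + 2·1.

19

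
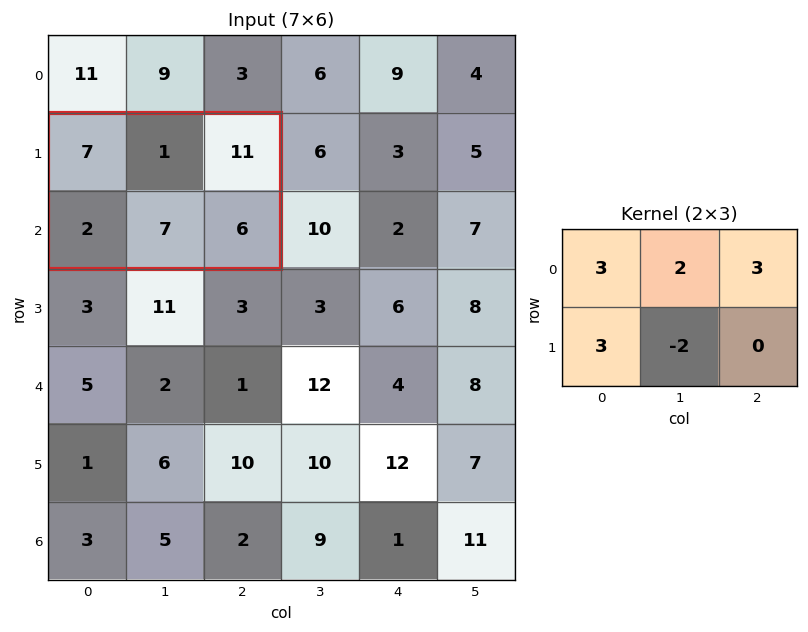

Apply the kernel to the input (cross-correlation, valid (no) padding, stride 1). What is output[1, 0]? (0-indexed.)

48

The receptive field on the input at this output position is [7 1 11 / 2 7 6]. Elementwise product with the kernel and sum: 7·3 + 1·2 + 11·3 + 2·3 + 7·-2.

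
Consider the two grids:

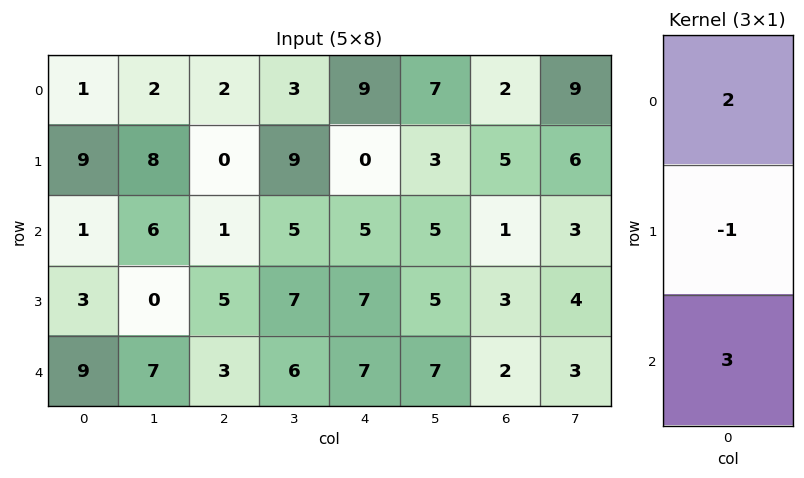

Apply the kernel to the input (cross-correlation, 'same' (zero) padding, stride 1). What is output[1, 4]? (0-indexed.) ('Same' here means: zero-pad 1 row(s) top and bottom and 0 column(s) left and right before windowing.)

33

The receptive field on the zero-padded input at this output position is [9 / 0 / 5]. Elementwise product with the kernel and sum: 9·2 + 0·-1 + 5·3.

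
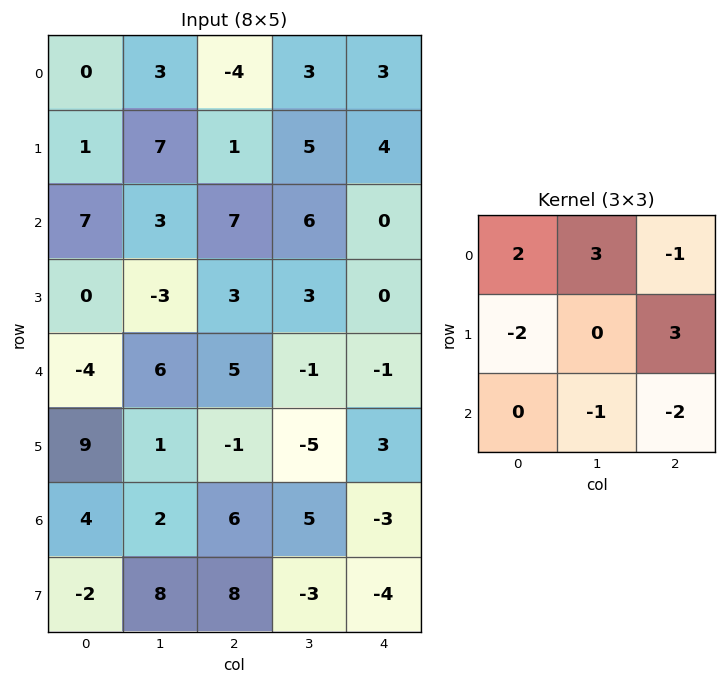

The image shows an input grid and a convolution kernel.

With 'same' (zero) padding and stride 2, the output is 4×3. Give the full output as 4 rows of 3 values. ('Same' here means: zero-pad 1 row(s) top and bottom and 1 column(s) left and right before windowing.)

Output[0,0]: The receptive field on the zero-padded input at this output position is [0 0 0 / 0 0 3 / 0 1 7]. Elementwise product with the kernel and sum: 0·2 + 0·3 + 0·-1 + 0·-2 + 3·3 + 1·-1 + 7·-2.
Output[0,1]: The receptive field on the zero-padded input at this output position is [0 0 0 / 3 -4 3 / 7 1 5]. Elementwise product with the kernel and sum: 0·2 + 0·3 + 0·-1 + 3·-2 + 3·3 + 1·-1 + 5·-2.

-6 -8 -10
11 15 10
10 -4 5
18 13 -7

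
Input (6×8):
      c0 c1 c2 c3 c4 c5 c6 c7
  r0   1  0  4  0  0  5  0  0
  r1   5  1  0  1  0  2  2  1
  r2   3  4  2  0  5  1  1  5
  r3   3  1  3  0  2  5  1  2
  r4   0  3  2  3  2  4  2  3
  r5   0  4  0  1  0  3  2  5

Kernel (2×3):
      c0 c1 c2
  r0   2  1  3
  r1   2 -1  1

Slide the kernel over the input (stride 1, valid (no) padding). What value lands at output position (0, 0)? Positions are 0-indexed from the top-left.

The receptive field on the input at this output position is [1 0 4 / 5 1 0]. Elementwise product with the kernel and sum: 1·2 + 0·1 + 4·3 + 5·2 + 1·-1 + 0·1.

23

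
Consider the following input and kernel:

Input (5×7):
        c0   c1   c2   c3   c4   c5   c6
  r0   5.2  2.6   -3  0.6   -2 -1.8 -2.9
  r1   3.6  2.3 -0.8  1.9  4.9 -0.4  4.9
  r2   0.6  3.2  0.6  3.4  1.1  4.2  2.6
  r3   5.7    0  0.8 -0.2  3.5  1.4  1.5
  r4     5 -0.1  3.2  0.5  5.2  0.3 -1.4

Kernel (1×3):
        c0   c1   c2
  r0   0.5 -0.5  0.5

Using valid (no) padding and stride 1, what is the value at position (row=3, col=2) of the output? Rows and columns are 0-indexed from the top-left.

2.25

The receptive field on the input at this output position is [0.8 -0.2 3.5]. Elementwise product with the kernel and sum: 0.8·0.5 + -0.2·-0.5 + 3.5·0.5.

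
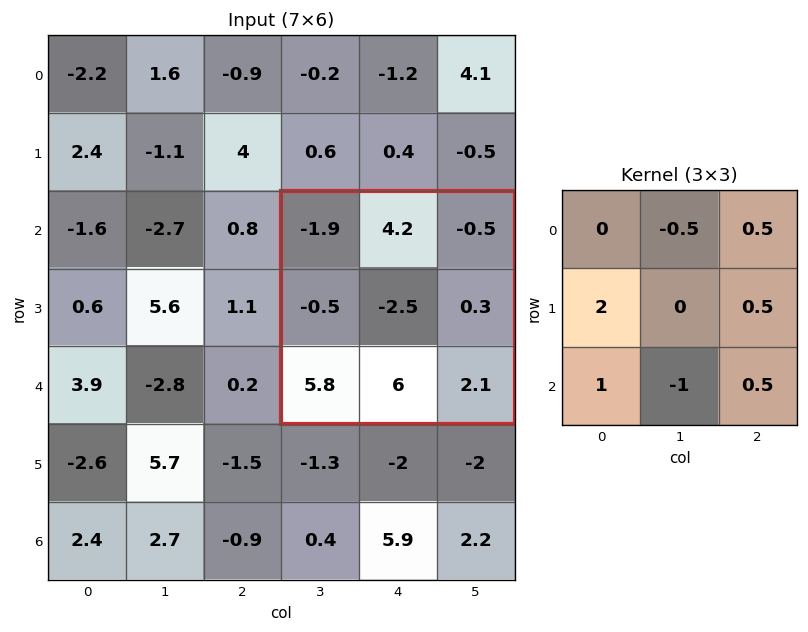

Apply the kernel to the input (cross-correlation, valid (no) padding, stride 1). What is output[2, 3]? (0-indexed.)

-2.35

The receptive field on the input at this output position is [-1.9 4.2 -0.5 / -0.5 -2.5 0.3 / 5.8 6 2.1]. Elementwise product with the kernel and sum: 4.2·-0.5 + -0.5·0.5 + -0.5·2 + 0.3·0.5 + 5.8·1 + 6·-1 + 2.1·0.5.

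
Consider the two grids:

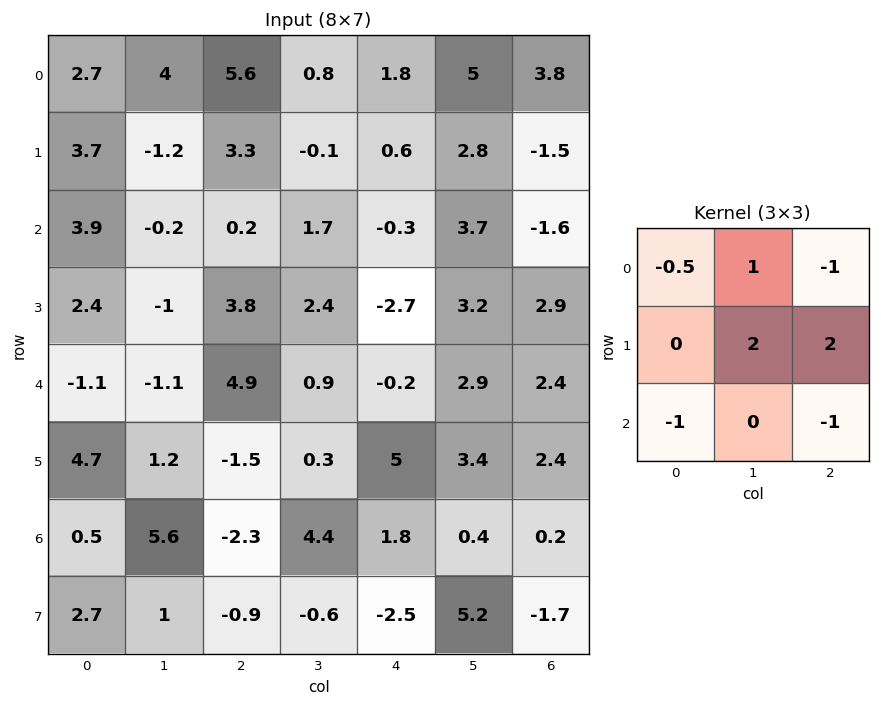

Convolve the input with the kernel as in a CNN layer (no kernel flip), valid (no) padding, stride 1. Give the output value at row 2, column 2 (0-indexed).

-3.4

The receptive field on the input at this output position is [0.2 1.7 -0.3 / 3.8 2.4 -2.7 / 4.9 0.9 -0.2]. Elementwise product with the kernel and sum: 0.2·-0.5 + 1.7·1 + -0.3·-1 + 2.4·2 + -2.7·2 + 4.9·-1 + -0.2·-1.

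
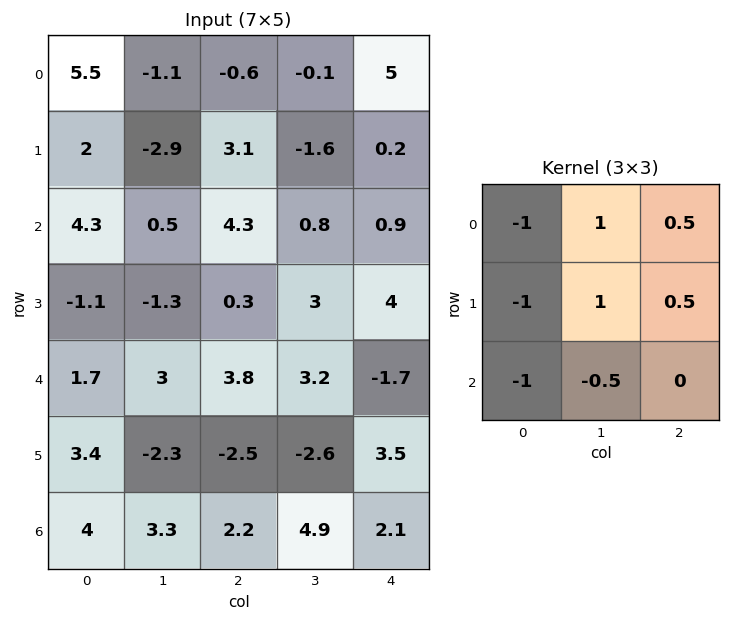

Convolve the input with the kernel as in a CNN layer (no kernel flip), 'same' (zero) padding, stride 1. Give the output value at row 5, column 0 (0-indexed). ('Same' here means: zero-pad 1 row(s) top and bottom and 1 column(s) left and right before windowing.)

The receptive field on the zero-padded input at this output position is [0 1.7 3 / 0 3.4 -2.3 / 0 4 3.3]. Elementwise product with the kernel and sum: 0·-1 + 1.7·1 + 3·0.5 + 0·-1 + 3.4·1 + -2.3·0.5 + 0·-1 + 4·-0.5.

3.45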